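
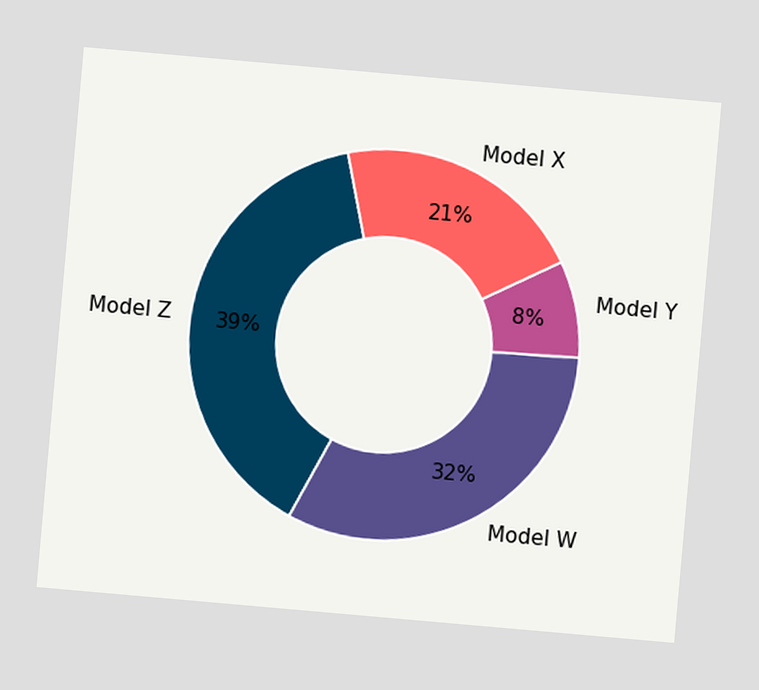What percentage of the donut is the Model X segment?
21%

The chart is tilted about 5° clockwise. The Model X segment takes up 21% of the ring.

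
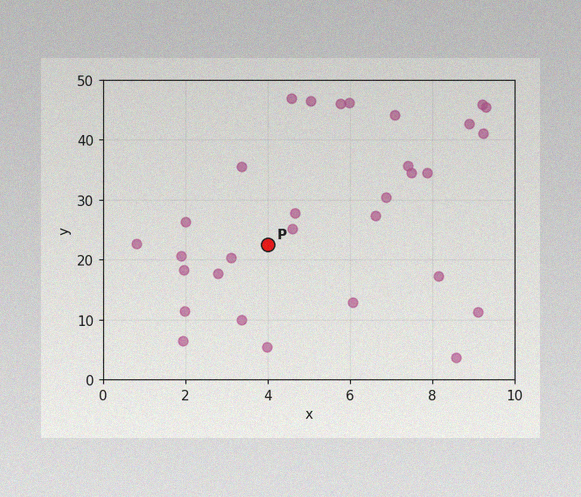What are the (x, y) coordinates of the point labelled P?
(4, 22.5)

The image has some photo noise and uneven lighting. Following the gridlines from P to each axis, P sits at (4, 22.5).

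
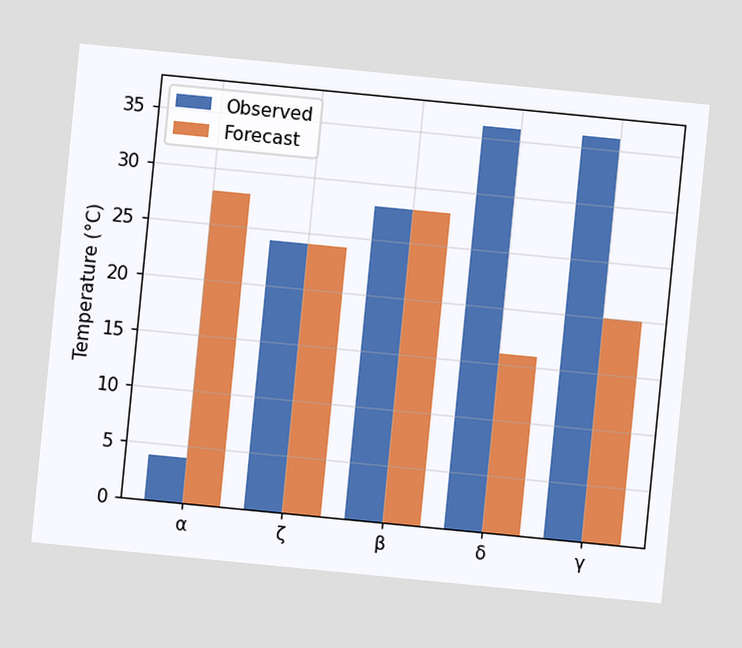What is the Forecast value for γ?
The chart is tilted about 6° clockwise. The Forecast bar at γ reaches 20°C on the y-axis.

20°C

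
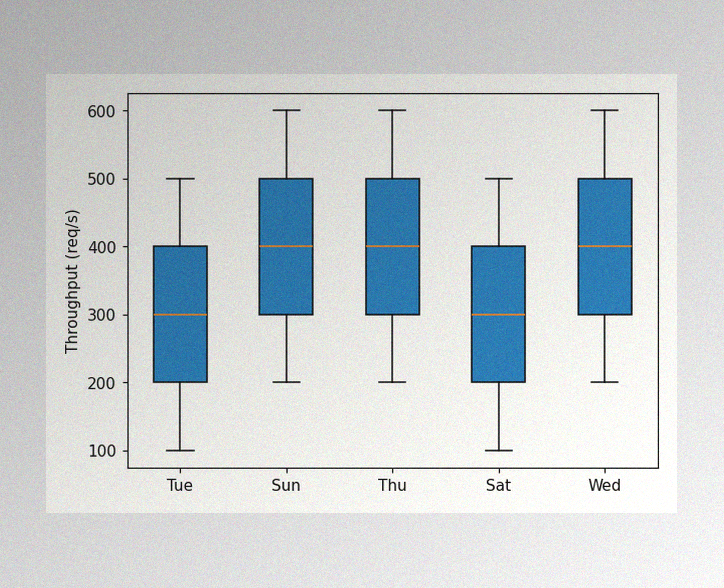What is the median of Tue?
The image has some photo noise and uneven lighting. The median line in the Tue box sits at 300req/s.

300req/s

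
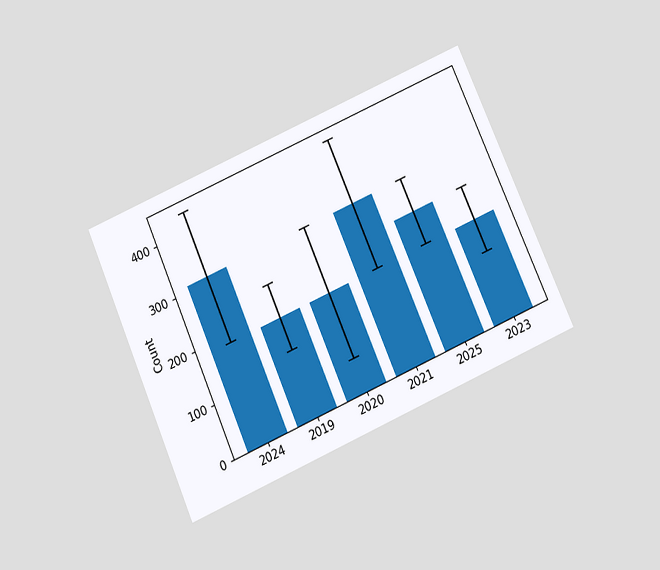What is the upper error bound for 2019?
The chart is tilted about 24° counter-clockwise and viewed slightly from below. The 2019 bar's upper whisker reaches 248.

248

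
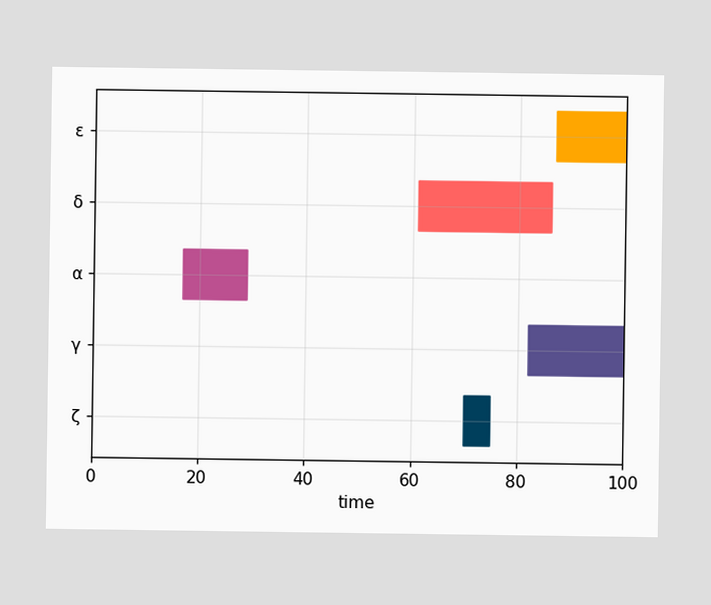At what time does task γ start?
The γ bar begins at t=82.

82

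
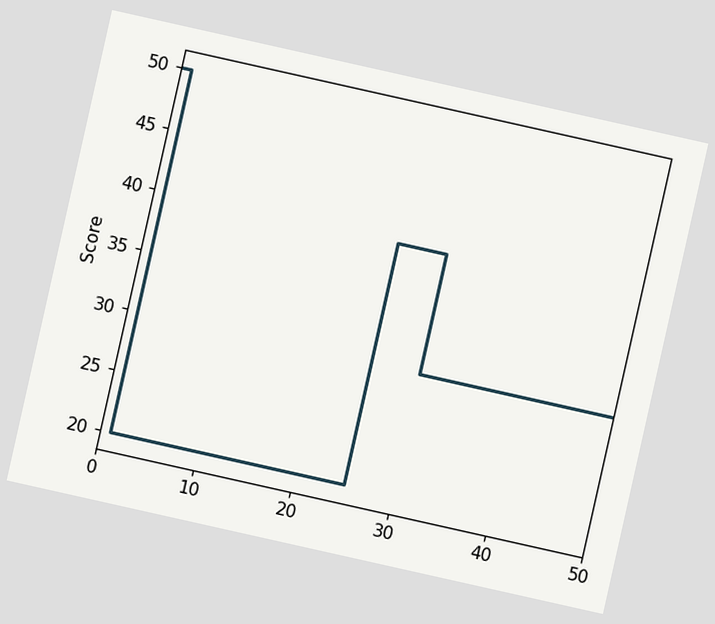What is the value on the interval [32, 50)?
30

The chart is tilted about 13° clockwise. On [32, 50) the step sits at 30.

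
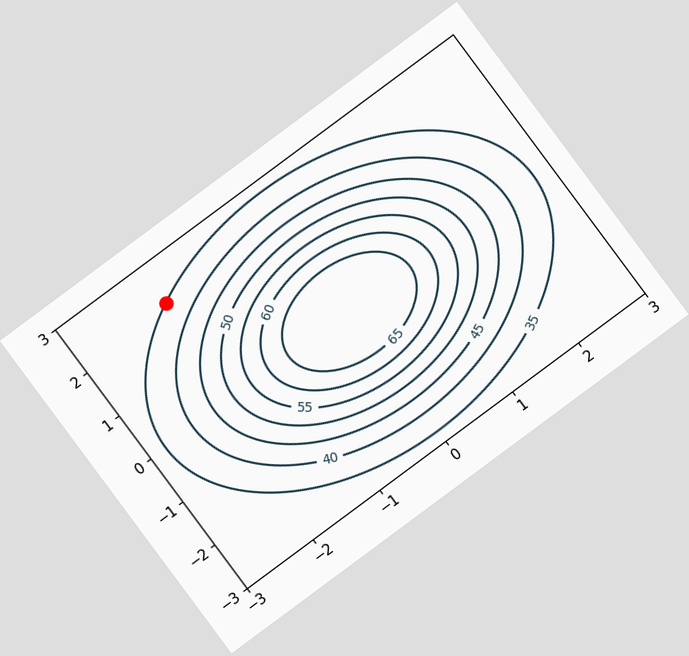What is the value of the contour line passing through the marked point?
35

The chart is tilted about 37° counter-clockwise. The marked point sits on the contour labelled 35.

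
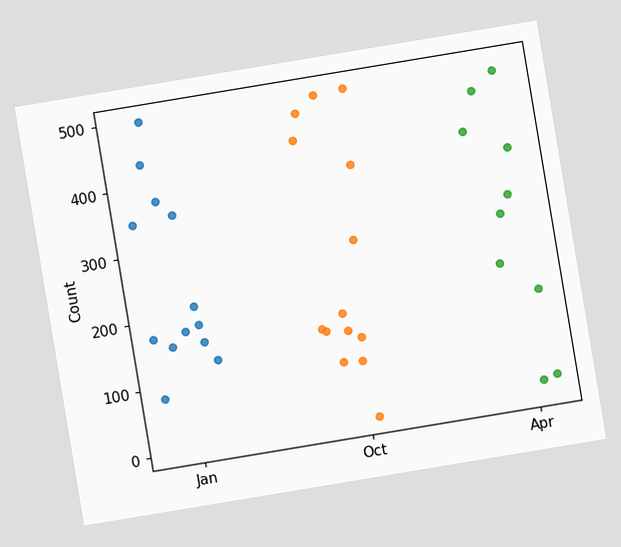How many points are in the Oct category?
The chart is tilted about 9° counter-clockwise. Counting the markers in the Oct column gives 14.

14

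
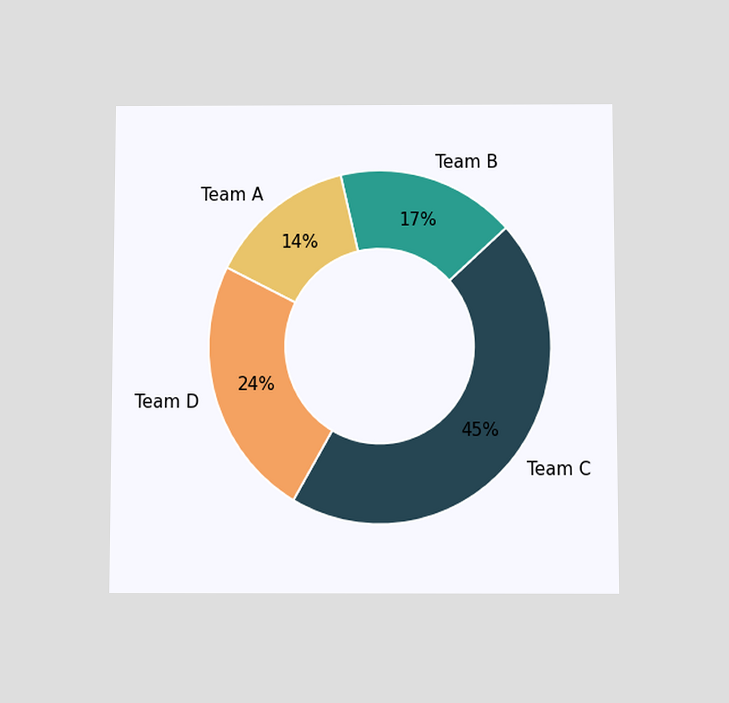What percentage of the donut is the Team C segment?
The chart is viewed slightly from below. The Team C segment takes up 45% of the ring.

45%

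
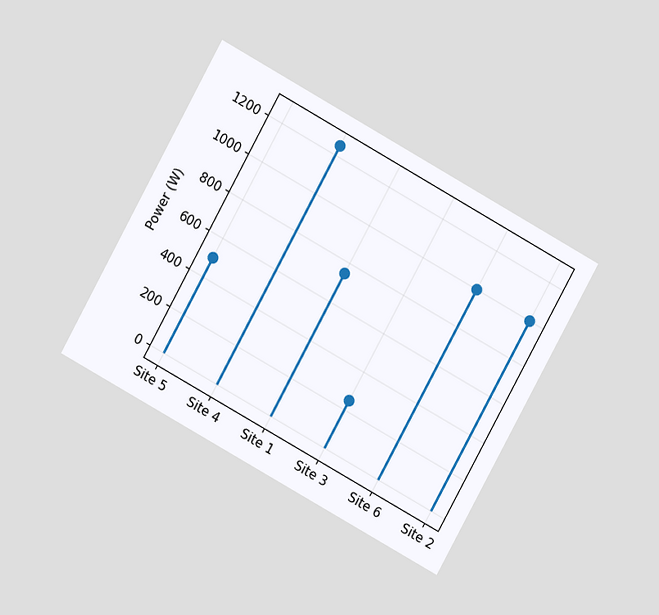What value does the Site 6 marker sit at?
The chart is tilted about 29° clockwise and viewed at a slight angle. The Site 6 marker sits at 1000W.

1000W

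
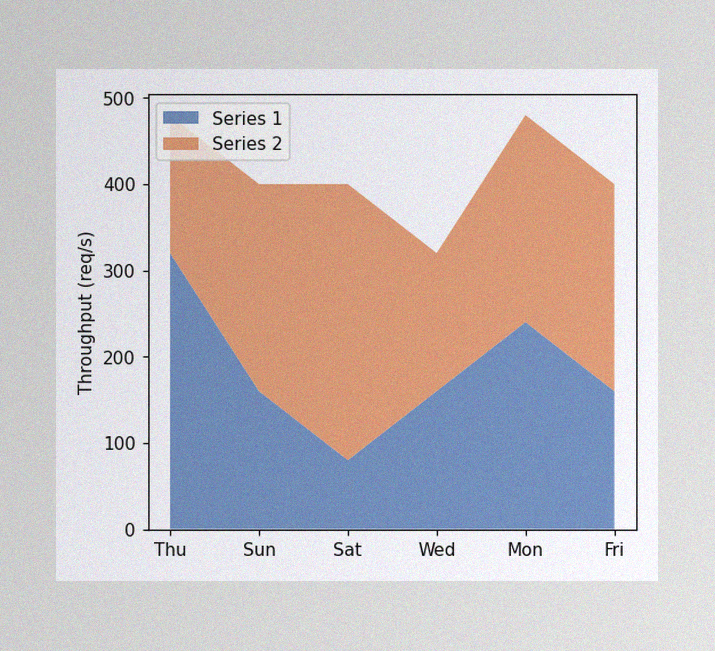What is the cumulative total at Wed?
320req/s

The image has some photo noise and uneven lighting. The stacked total at Wed reaches 320req/s.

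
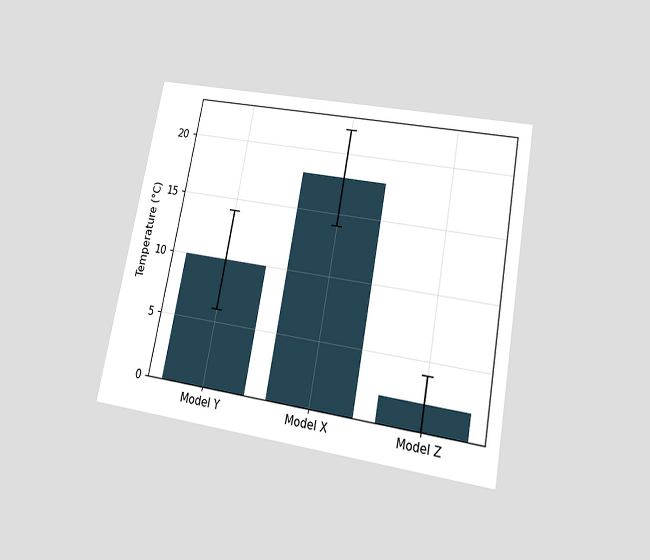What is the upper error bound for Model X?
22°C

The chart is tilted about 10° clockwise and viewed slightly from below. The Model X bar's upper whisker reaches 22°C.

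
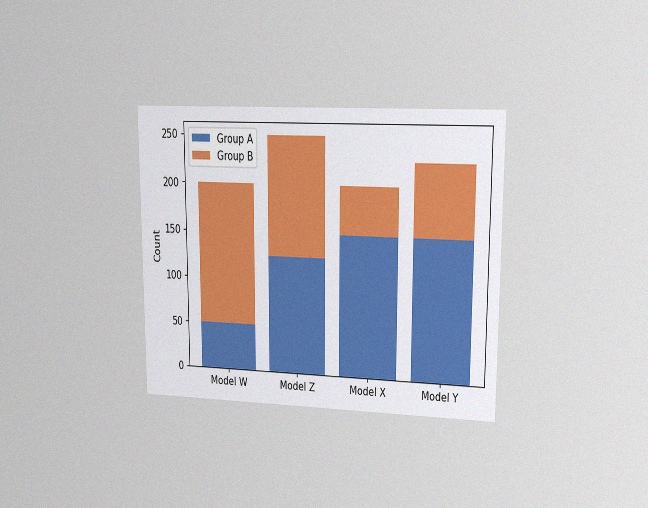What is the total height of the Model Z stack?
The chart is viewed at a slight angle, with some photo noise. The Model Z stack's top reaches 250 on the y-axis.

250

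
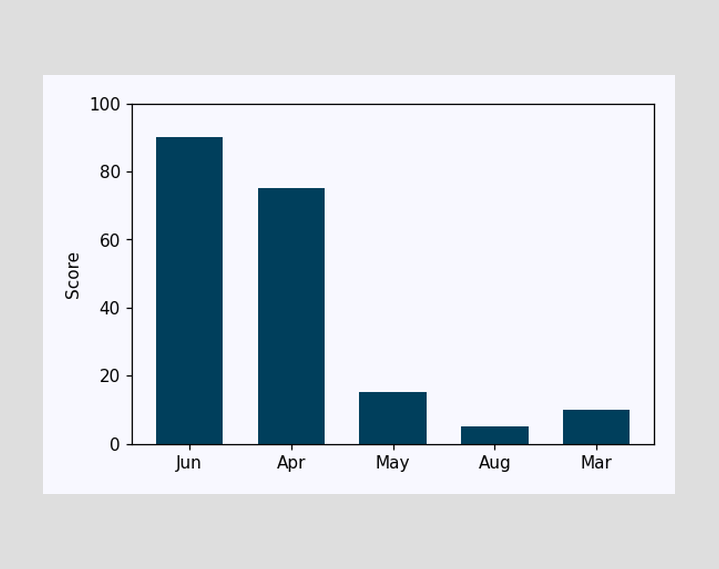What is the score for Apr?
75

Reading along the chart's y-axis, the Apr bar reaches 75.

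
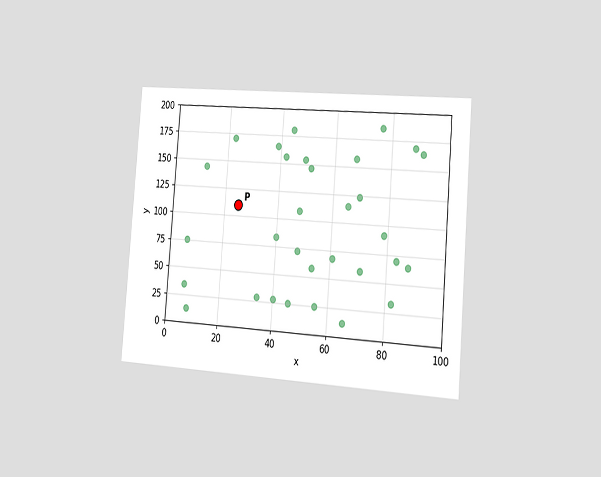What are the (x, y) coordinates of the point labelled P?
(25, 110)

The chart is tilted about 5° clockwise and viewed slightly from the right. Following the gridlines from P to each axis, P sits at (25, 110).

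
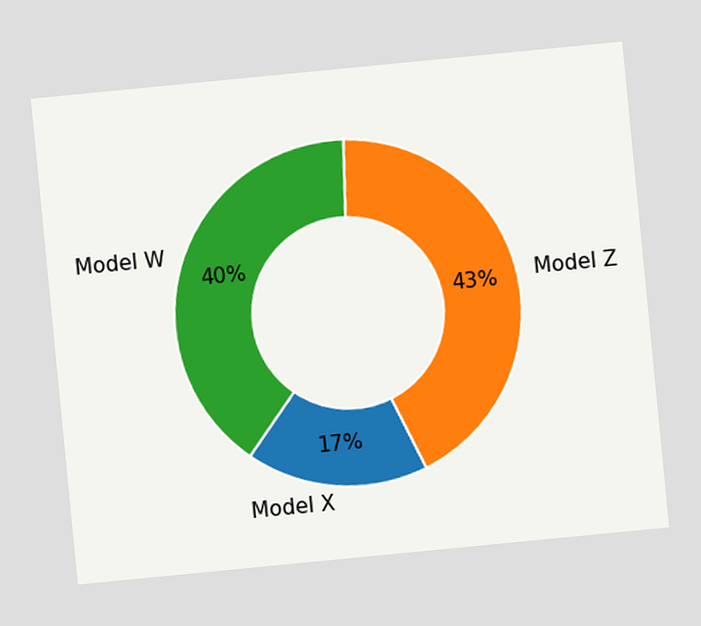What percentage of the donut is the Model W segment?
The chart is tilted about 6° counter-clockwise. The Model W segment takes up 40% of the ring.

40%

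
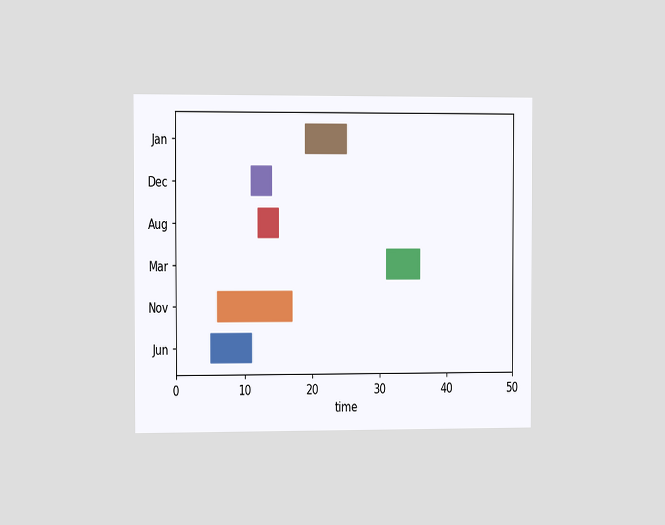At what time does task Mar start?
31

The chart is viewed slightly from the left. The Mar bar begins at t=31.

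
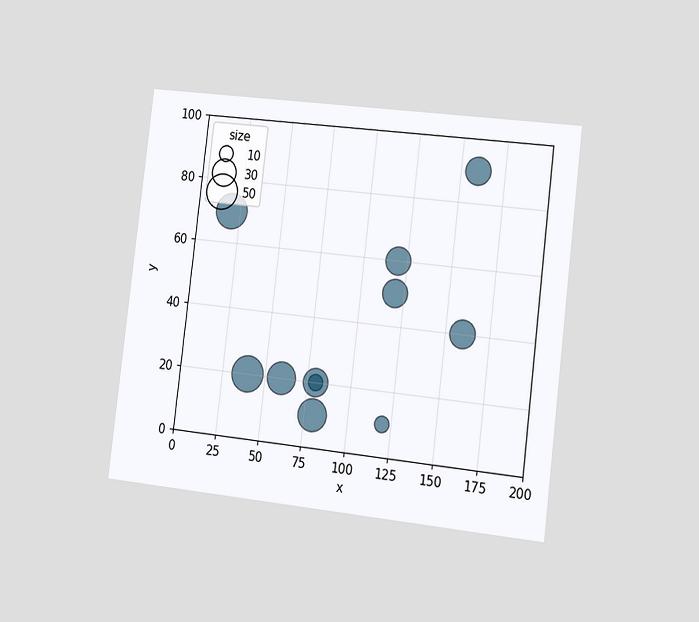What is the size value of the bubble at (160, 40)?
The chart is tilted about 7° clockwise and viewed slightly from the right. Matching the bubble at (160, 40) against the size legend gives 30.

30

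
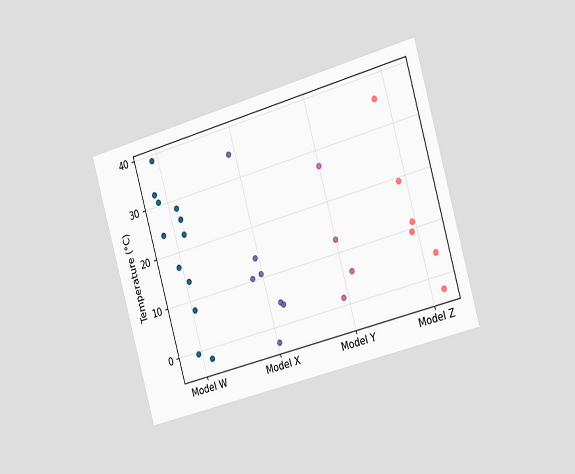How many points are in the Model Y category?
The chart is tilted about 16° counter-clockwise and viewed slightly from the right. Counting the markers in the Model Y column gives 4.

4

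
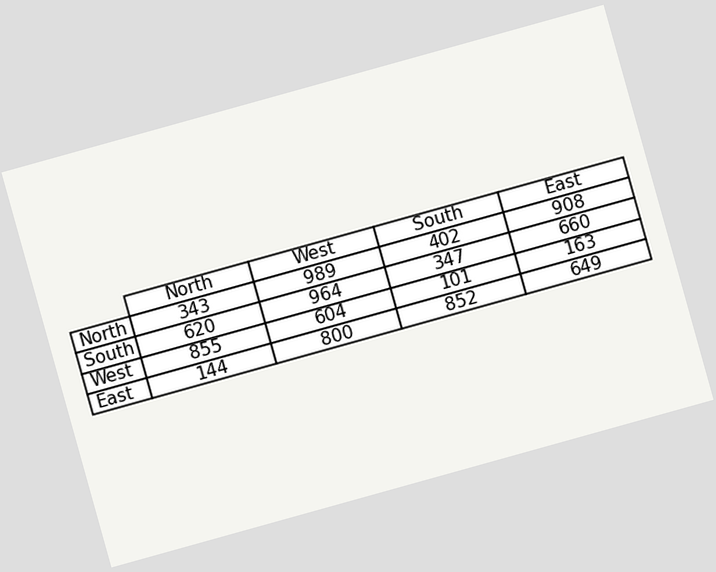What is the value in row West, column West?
604

The chart is tilted about 16° counter-clockwise. The (West, West) cell reads 604.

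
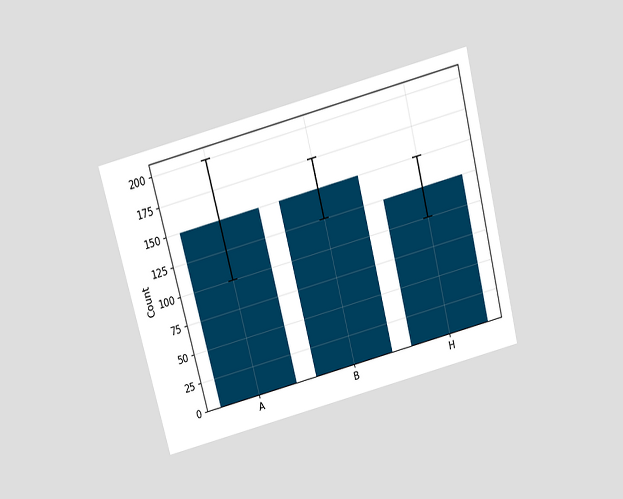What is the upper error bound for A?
200

The chart is tilted about 14° counter-clockwise and viewed slightly from above. The A bar's upper whisker reaches 200.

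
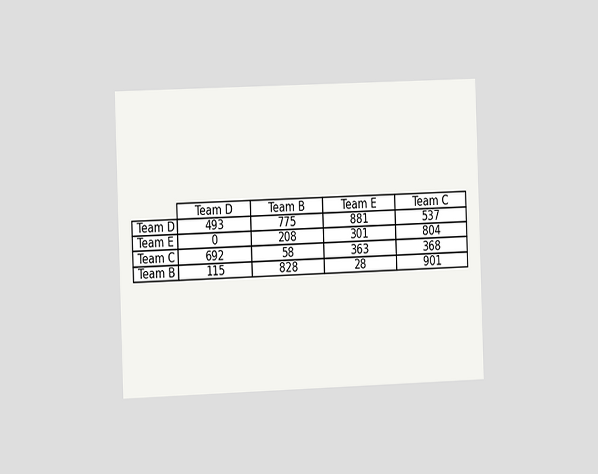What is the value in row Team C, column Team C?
The chart is tilted about 2° counter-clockwise and viewed slightly from the left. The (Team C, Team C) cell reads 368.

368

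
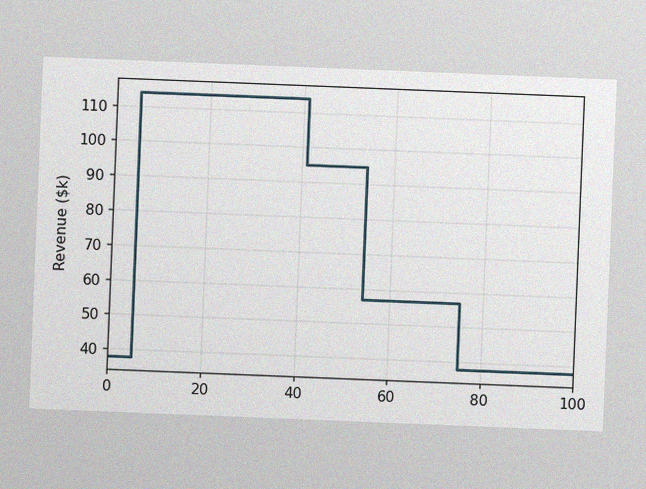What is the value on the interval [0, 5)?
The chart is tilted about 2° clockwise, with some photo noise. On [0, 5) the step sits at $38k.

$38k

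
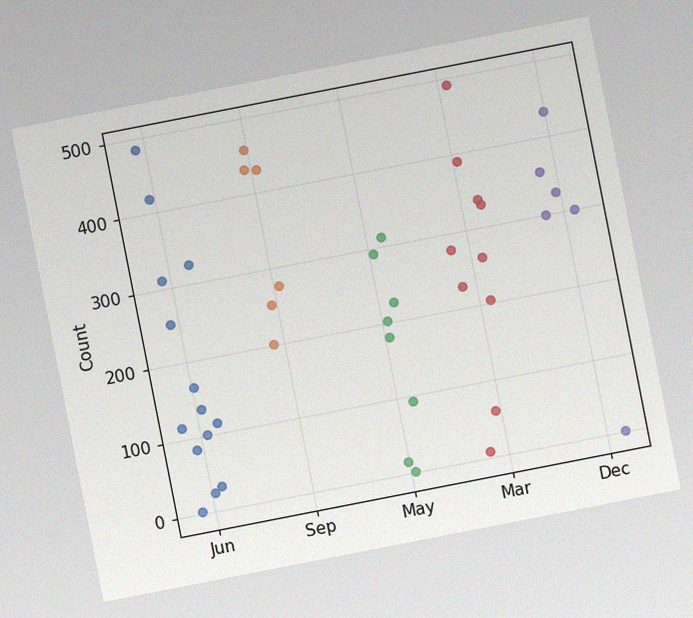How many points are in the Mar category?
10

The chart is tilted about 11° counter-clockwise, with some photo noise. Counting the markers in the Mar column gives 10.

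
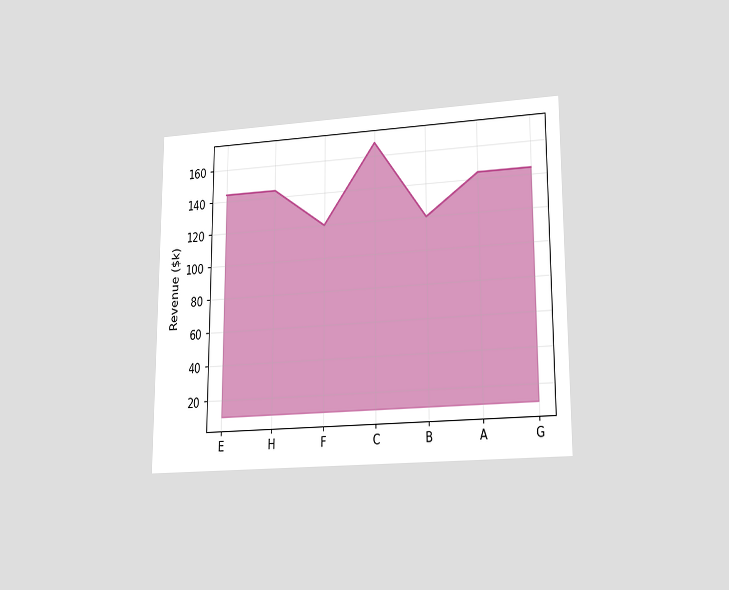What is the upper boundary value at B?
$120k

The chart is viewed at a slight angle. At B the upper boundary is at $120k.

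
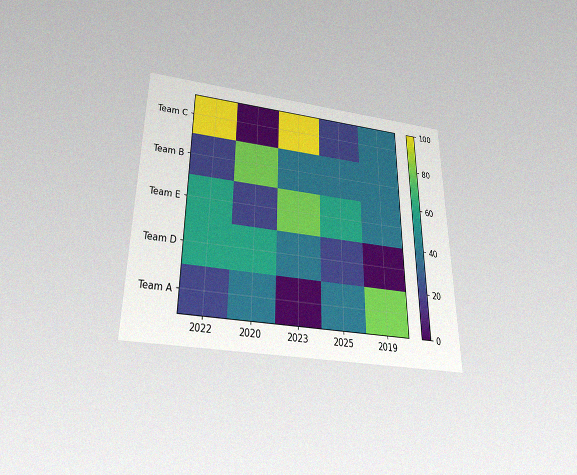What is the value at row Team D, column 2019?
0

The chart is viewed slightly from below, with some photo noise. Matching cell (Team D, 2019) against the colorbar gives 0.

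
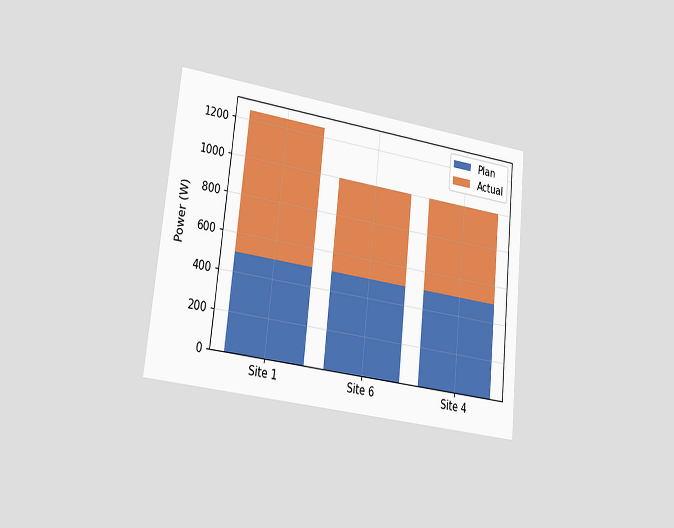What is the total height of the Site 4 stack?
1000W

The chart is tilted about 6° clockwise and viewed slightly from the left. The Site 4 stack's top reaches 1000W on the y-axis.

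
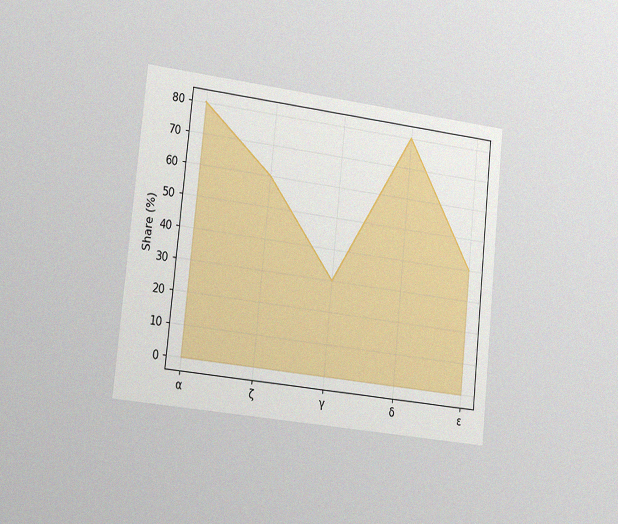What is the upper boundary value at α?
80%

The chart is tilted about 6° clockwise and viewed slightly from the left, with some photo noise. At α the upper boundary is at 80%.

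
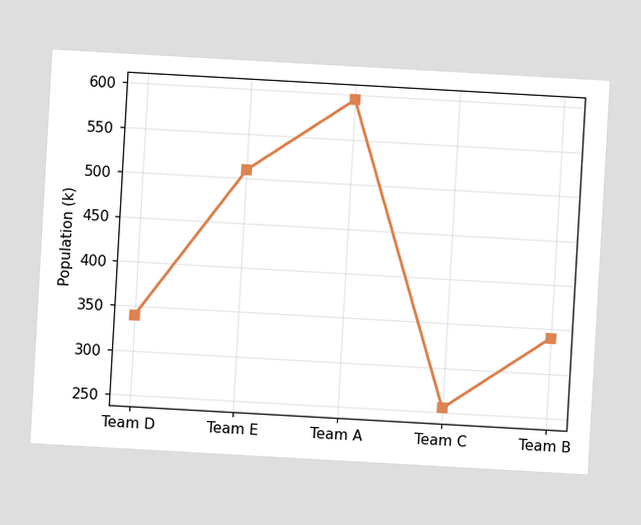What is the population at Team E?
510k

The chart is tilted about 3° clockwise. At Team E, the line is at 510k.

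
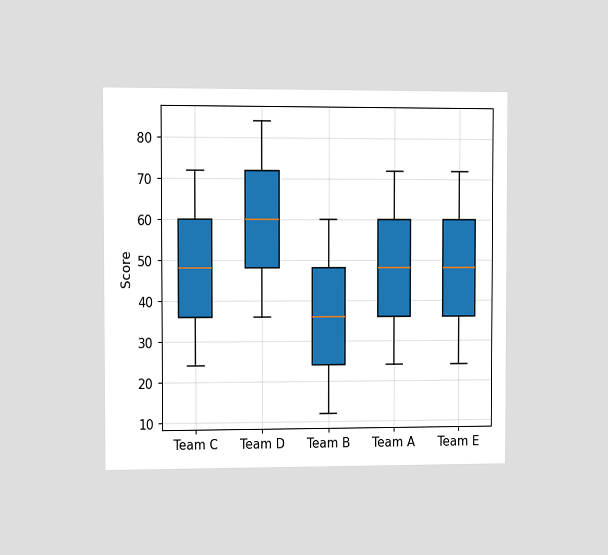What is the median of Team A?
48

The chart is viewed at a slight angle. The median line in the Team A box sits at 48.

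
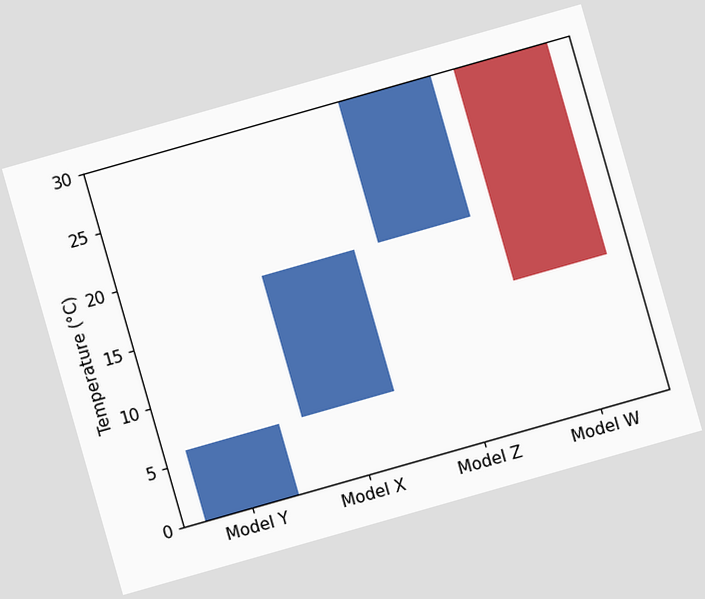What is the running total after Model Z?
30°C

The chart is tilted about 16° counter-clockwise. After Model Z the running total reaches 30°C.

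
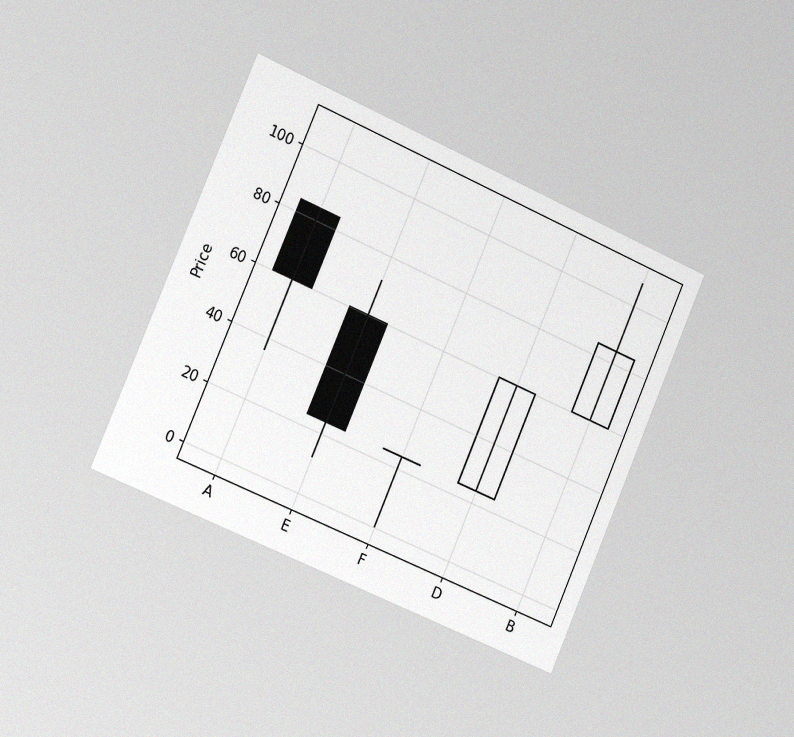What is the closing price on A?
The chart is tilted about 23° clockwise and viewed slightly from the left, with some photo noise. The A candle closes at 60.

60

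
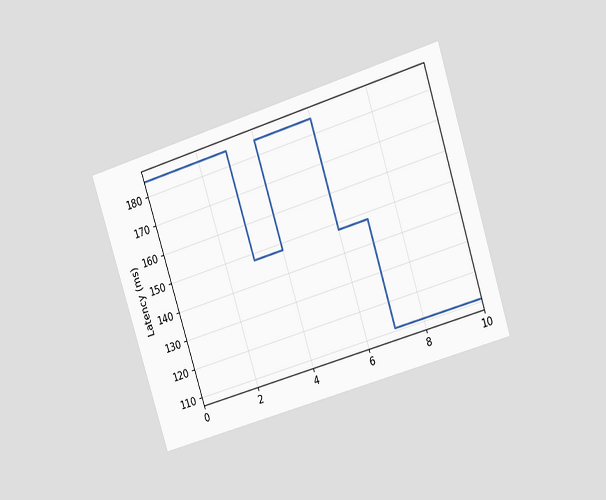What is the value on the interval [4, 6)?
The chart is tilted about 18° counter-clockwise and viewed at a slight angle. On [4, 6) the step sits at 185ms.

185ms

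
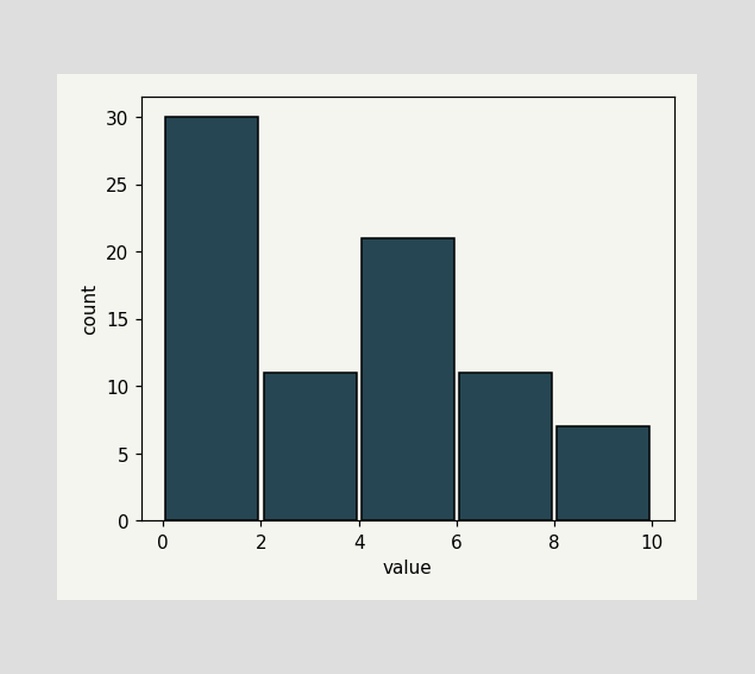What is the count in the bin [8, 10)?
The [8, 10) bin has height 7.

7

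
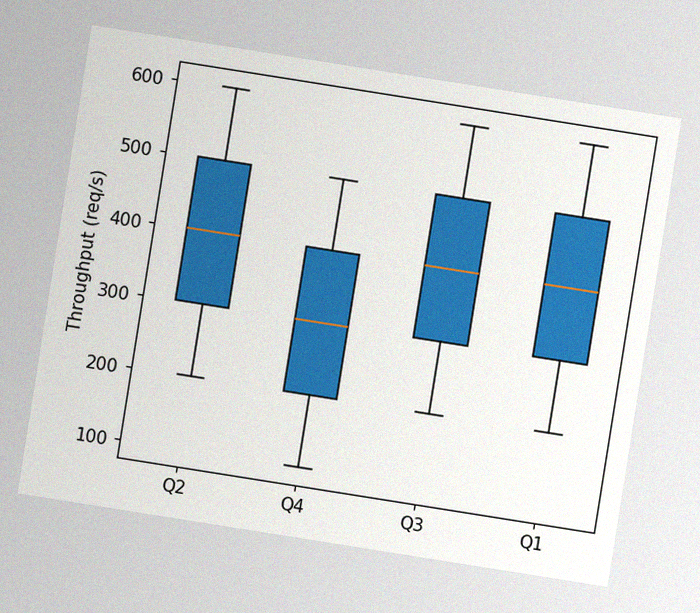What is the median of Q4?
The chart is tilted about 9° clockwise, with some photo noise. The median line in the Q4 box sits at 300req/s.

300req/s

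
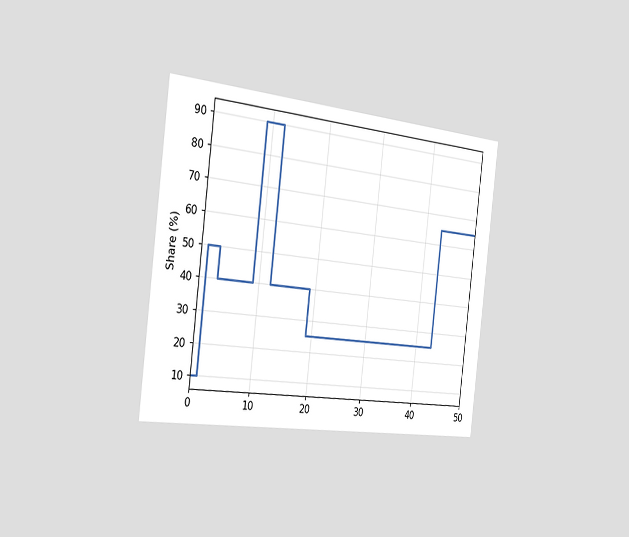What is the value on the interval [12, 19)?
40%

The chart is tilted about 7° clockwise and viewed slightly from the left. On [12, 19) the step sits at 40%.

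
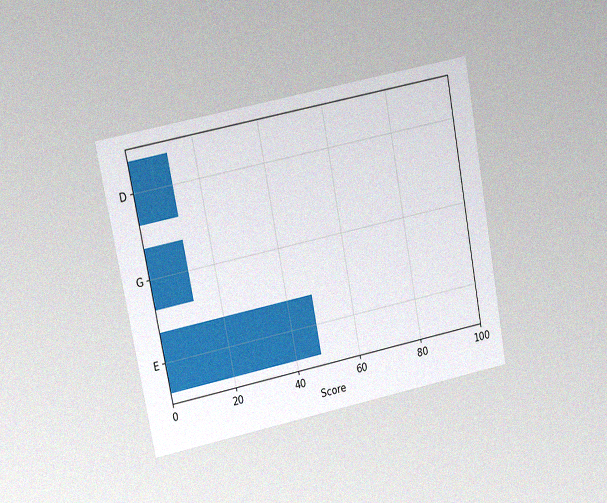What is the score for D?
12

The chart is tilted about 11° counter-clockwise and viewed at a slight angle, with some photo noise. Reading along the chart's x-axis, the D bar reaches 12.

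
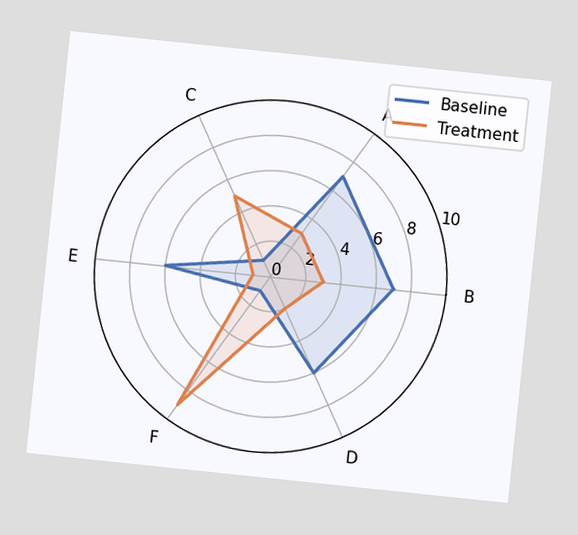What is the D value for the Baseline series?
6

The chart is tilted about 6° clockwise. On the D axis, Baseline reaches 6.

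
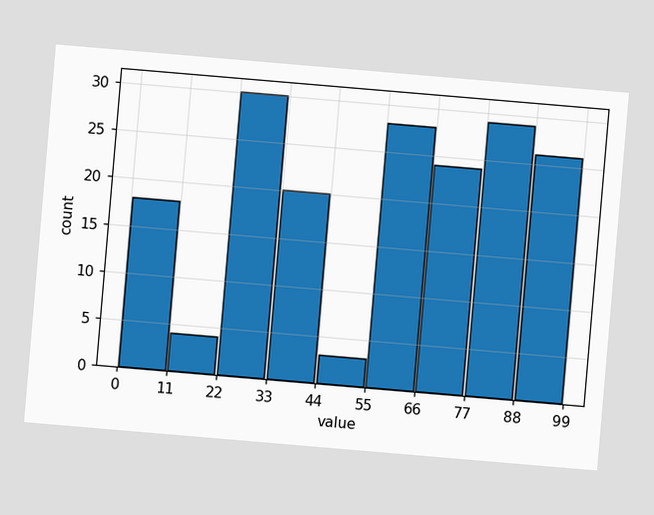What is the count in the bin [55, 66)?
The chart is tilted about 5° clockwise. The [55, 66) bin has height 28.

28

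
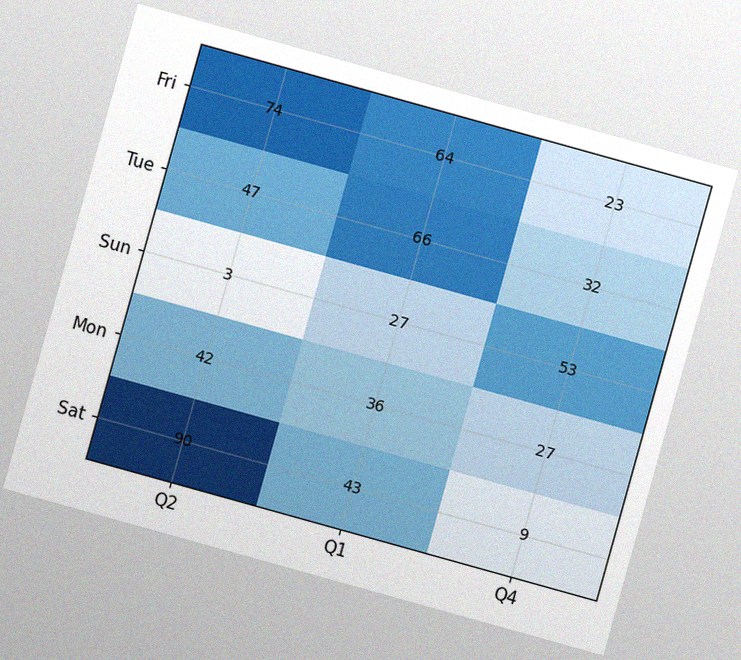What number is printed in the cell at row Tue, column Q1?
66

The chart is tilted about 16° clockwise, with some photo noise. The (Tue, Q1) cell reads 66.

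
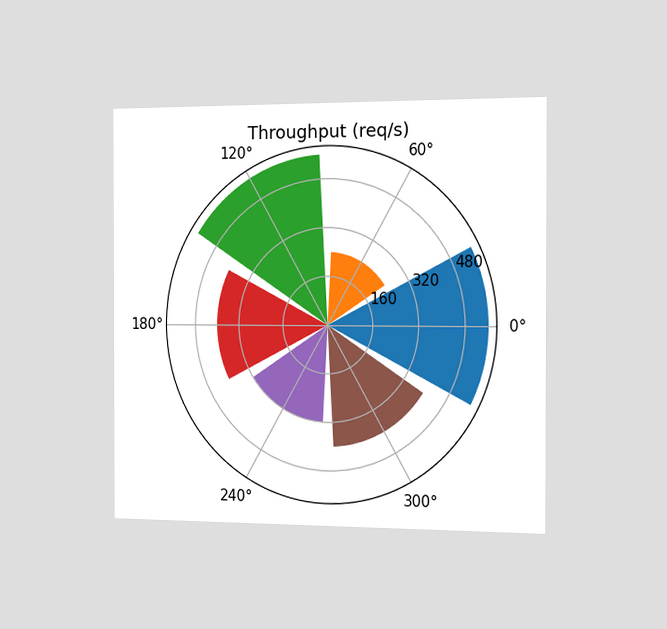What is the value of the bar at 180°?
The chart is viewed slightly from the right. The bar at 180° reaches 400req/s on the radial axis.

400req/s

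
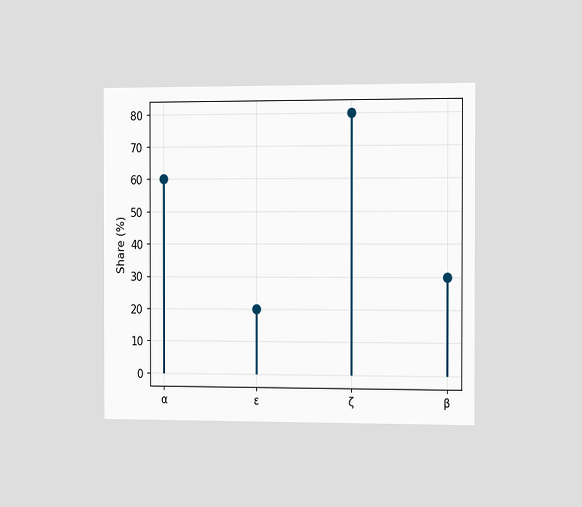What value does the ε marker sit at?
The chart is viewed slightly from the right. The ε marker sits at 20%.

20%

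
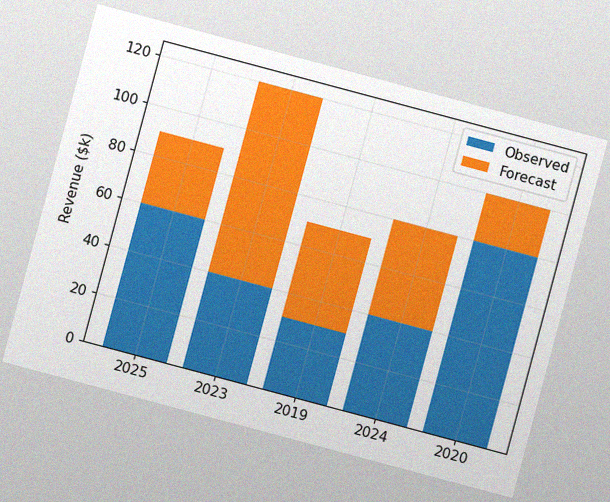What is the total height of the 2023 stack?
$120k

The chart is tilted about 15° clockwise, with some photo noise. The 2023 stack's top reaches $120k on the y-axis.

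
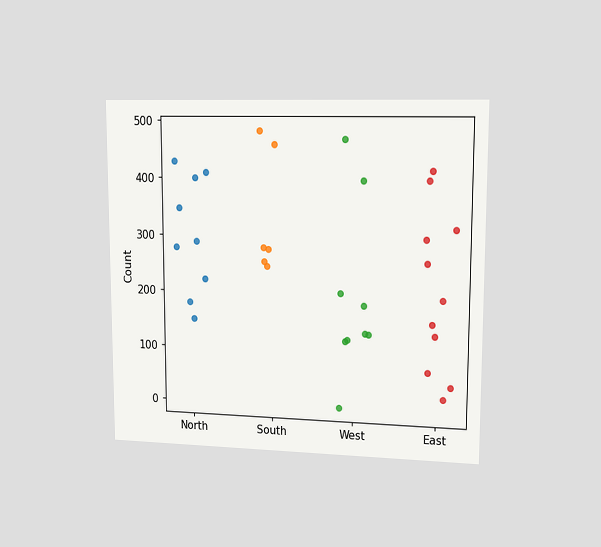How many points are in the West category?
The chart is viewed slightly from the right. Counting the markers in the West column gives 9.

9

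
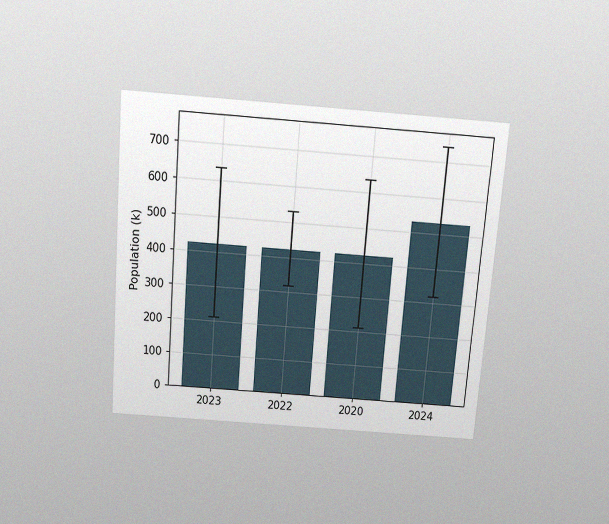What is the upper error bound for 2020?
636k

The chart is tilted about 5° clockwise and viewed slightly from above, with some photo noise. The 2020 bar's upper whisker reaches 636k.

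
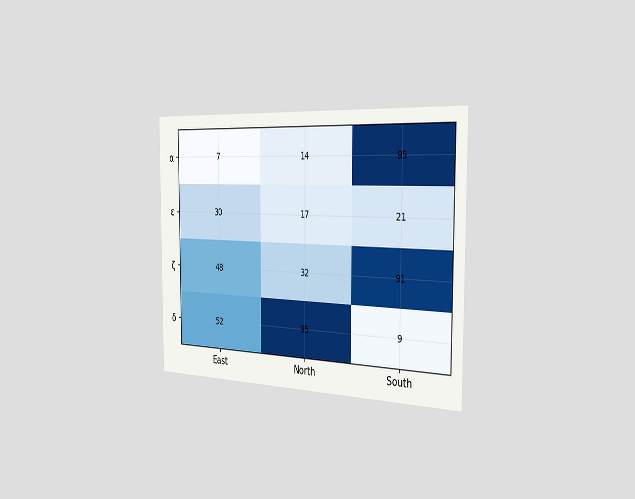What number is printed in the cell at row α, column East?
7

The chart is viewed slightly from the right. The (α, East) cell reads 7.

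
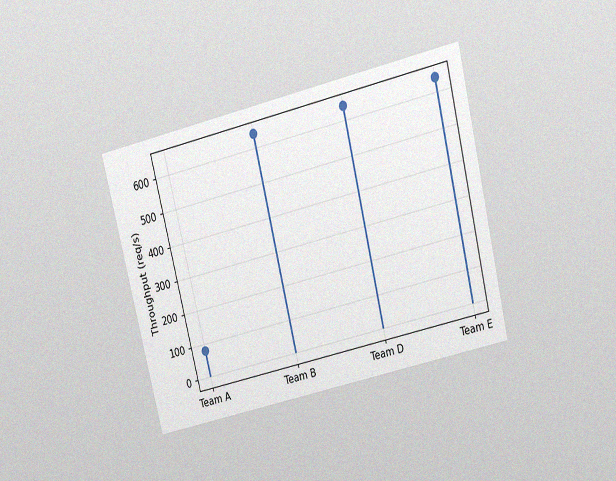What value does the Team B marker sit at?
640req/s

The chart is tilted about 14° counter-clockwise and viewed slightly from above, with some photo noise. The Team B marker sits at 640req/s.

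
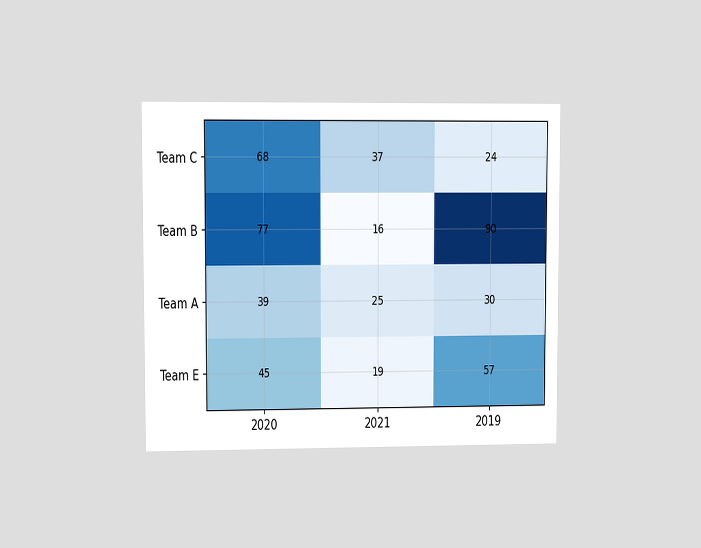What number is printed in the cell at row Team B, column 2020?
77

The chart is viewed at a slight angle. The (Team B, 2020) cell reads 77.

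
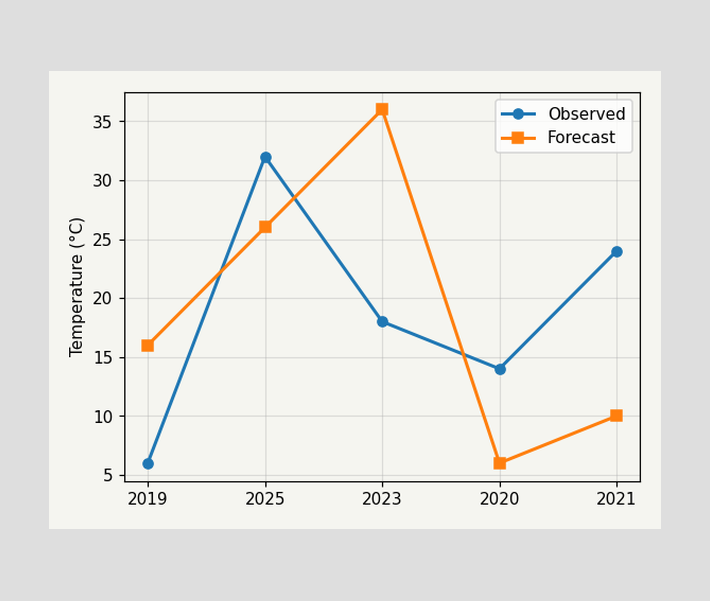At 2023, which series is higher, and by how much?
At 2023, Forecast sits above the other line by 18°C.

Forecast, by 18°C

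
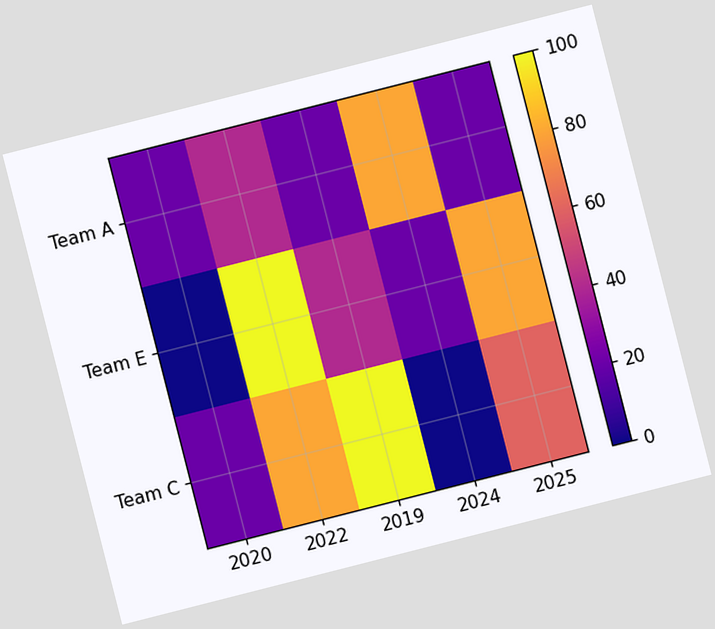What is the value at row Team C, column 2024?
The chart is tilted about 14° counter-clockwise. Matching cell (Team C, 2024) against the colorbar gives 0.

0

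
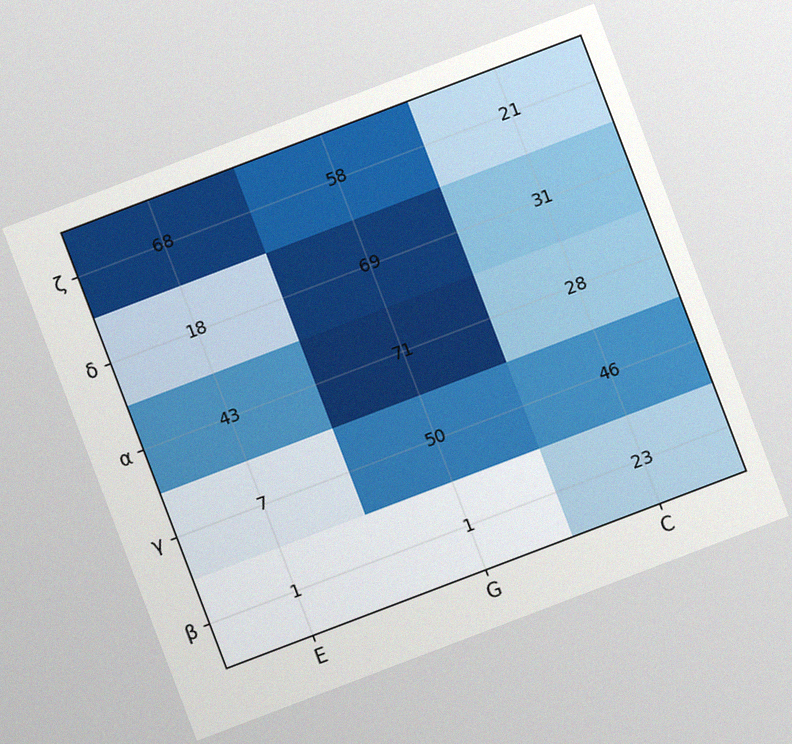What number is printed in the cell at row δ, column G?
69

The chart is tilted about 21° counter-clockwise, with some photo noise. The (δ, G) cell reads 69.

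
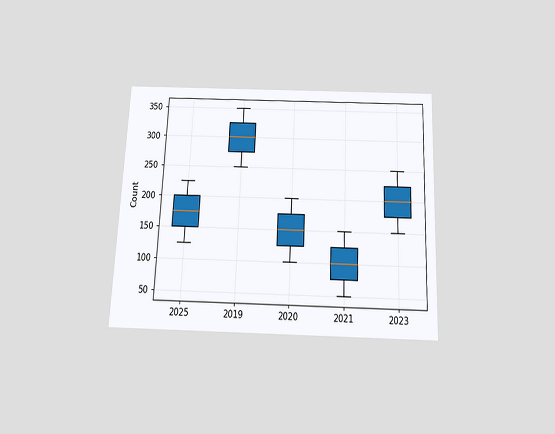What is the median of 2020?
150

The chart is tilted about 2° clockwise and viewed slightly from below. The median line in the 2020 box sits at 150.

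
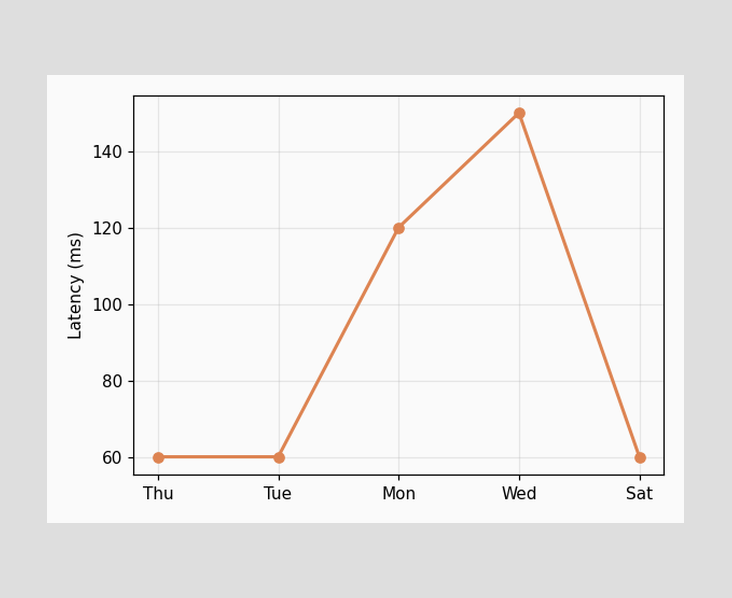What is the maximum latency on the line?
The highest point is at Wed, and reading across to the y-axis gives 150ms.

150ms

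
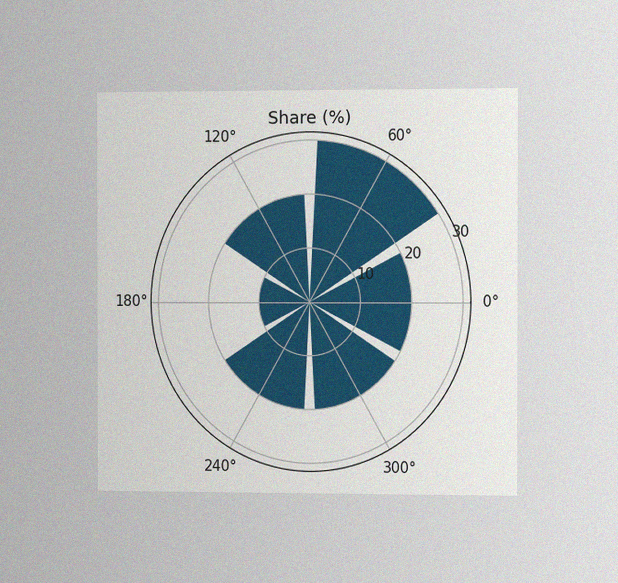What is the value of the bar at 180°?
10%

The chart is viewed slightly from the right, with some photo noise. The bar at 180° reaches 10% on the radial axis.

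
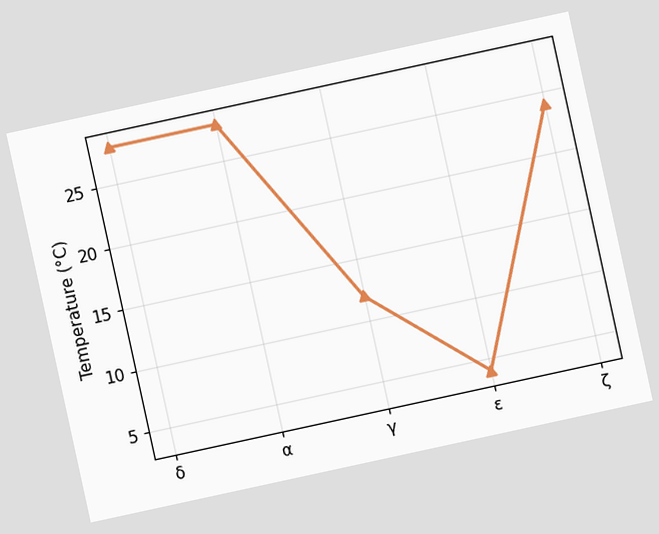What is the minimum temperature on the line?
The chart is tilted about 12° counter-clockwise. The lowest point is at ε, and reading across to the y-axis gives 4°C.

4°C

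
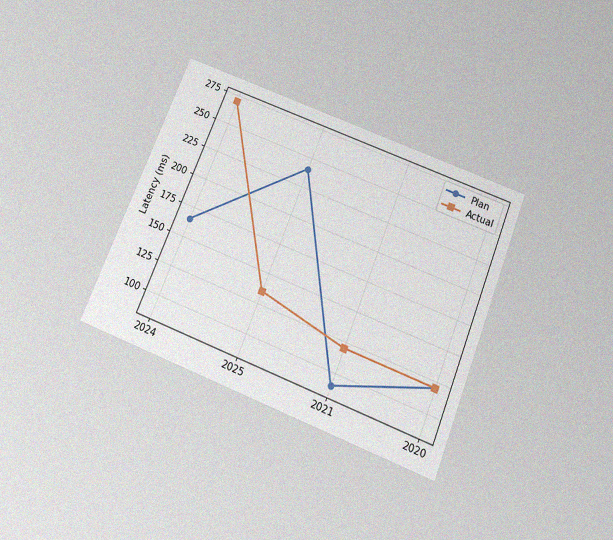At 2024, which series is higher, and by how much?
Actual, by 105ms

The chart is tilted about 22° clockwise and viewed slightly from below, with some photo noise. At 2024, Actual sits above the other line by 105ms.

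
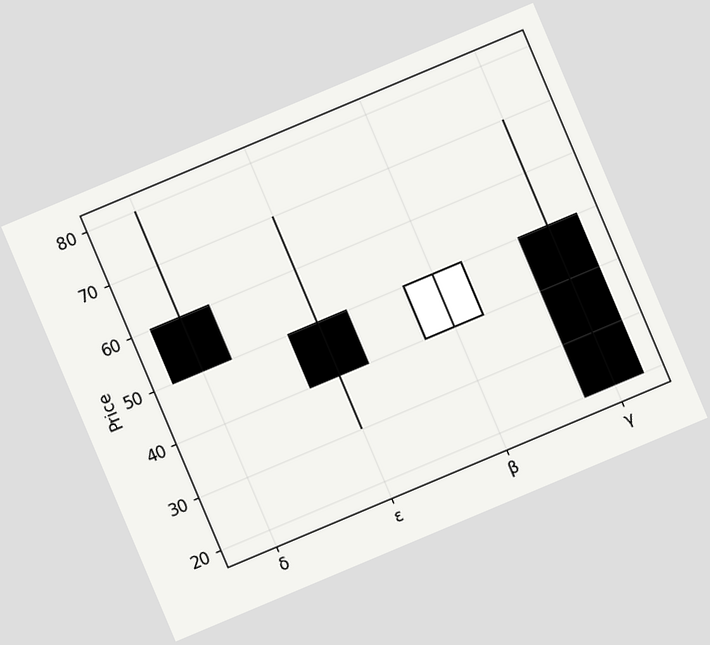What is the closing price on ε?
40

The chart is tilted about 23° counter-clockwise. The ε candle closes at 40.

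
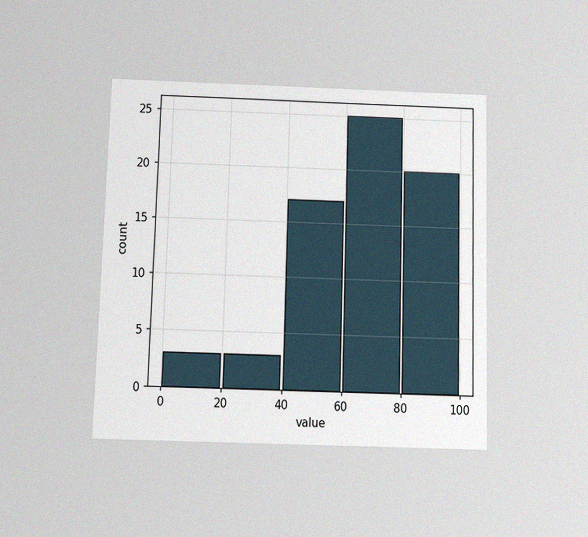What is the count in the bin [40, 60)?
17

The chart is viewed slightly from below, with some photo noise. The [40, 60) bin has height 17.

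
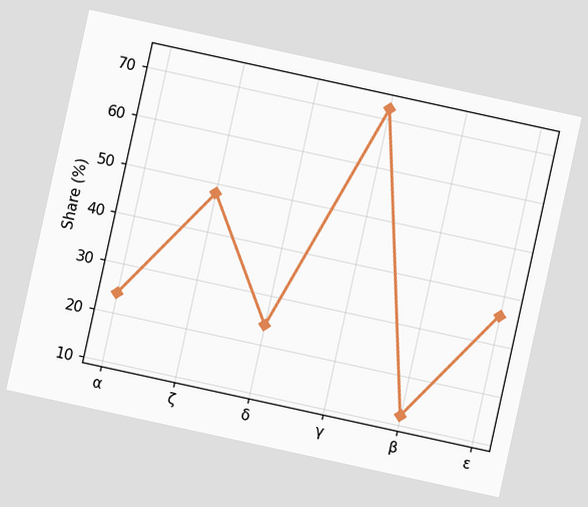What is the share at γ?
72%

The chart is tilted about 12° clockwise. At γ, the line is at 72%.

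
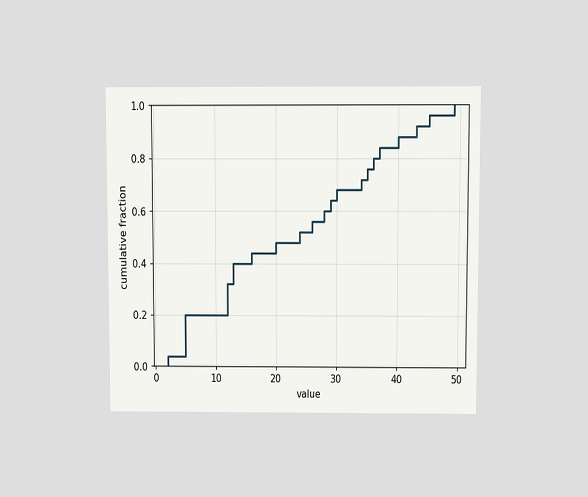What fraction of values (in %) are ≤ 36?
The chart is viewed slightly from above. At x=36 the ECDF step is at 80%.

80%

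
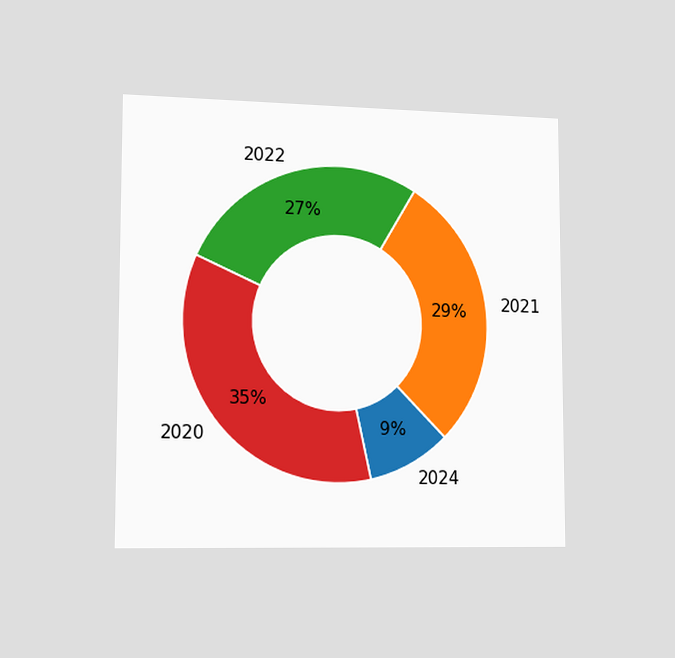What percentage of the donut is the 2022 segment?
27%

The chart is viewed slightly from the left. The 2022 segment takes up 27% of the ring.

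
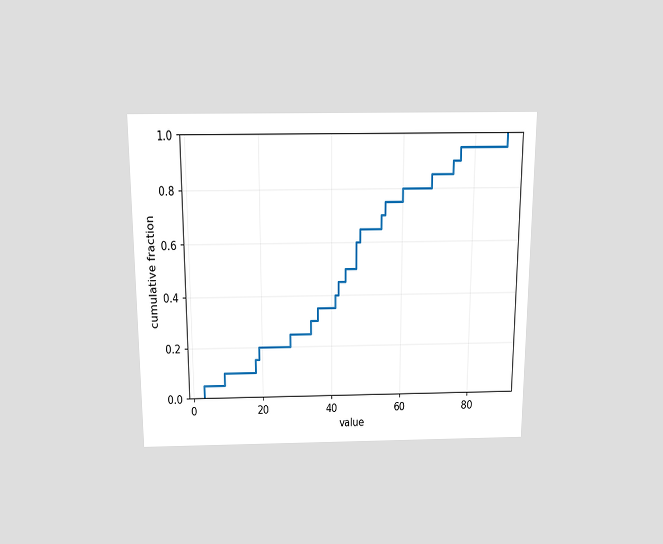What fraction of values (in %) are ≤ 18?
The chart is viewed slightly from above. At x=18 the ECDF step is at 15%.

15%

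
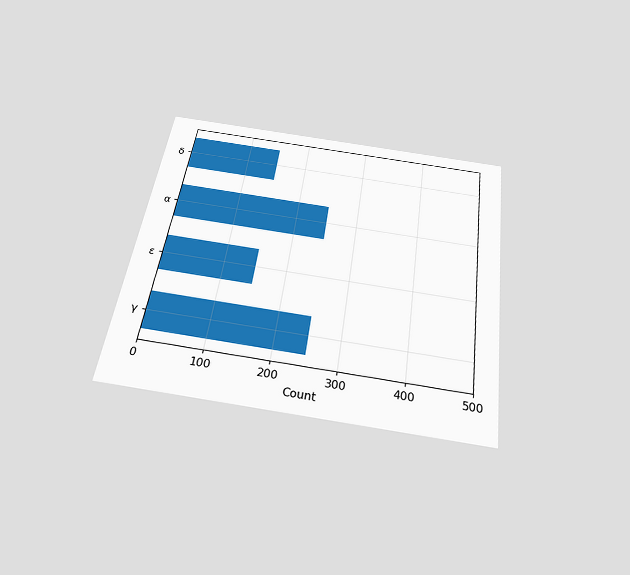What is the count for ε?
The chart is tilted about 8° clockwise and viewed slightly from below. Reading along the chart's x-axis, the ε bar reaches 150.

150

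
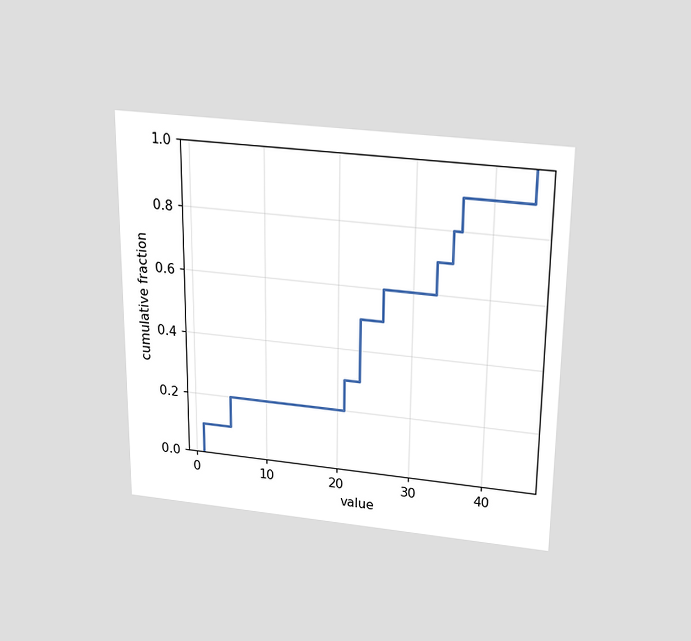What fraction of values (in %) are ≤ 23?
50%

The chart is viewed slightly from above. At x=23 the ECDF step is at 50%.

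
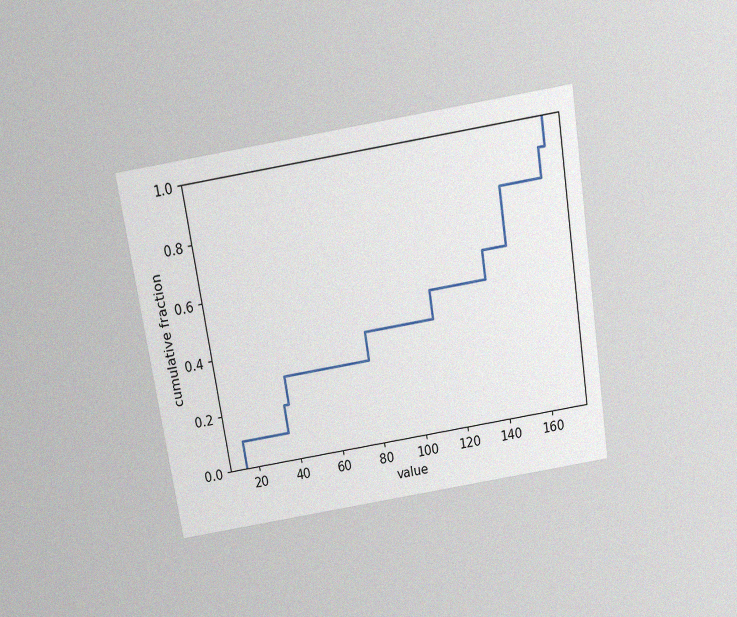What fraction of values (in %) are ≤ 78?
40%

The chart is tilted about 9° counter-clockwise and viewed slightly from above, with some photo noise. At x=78 the ECDF step is at 40%.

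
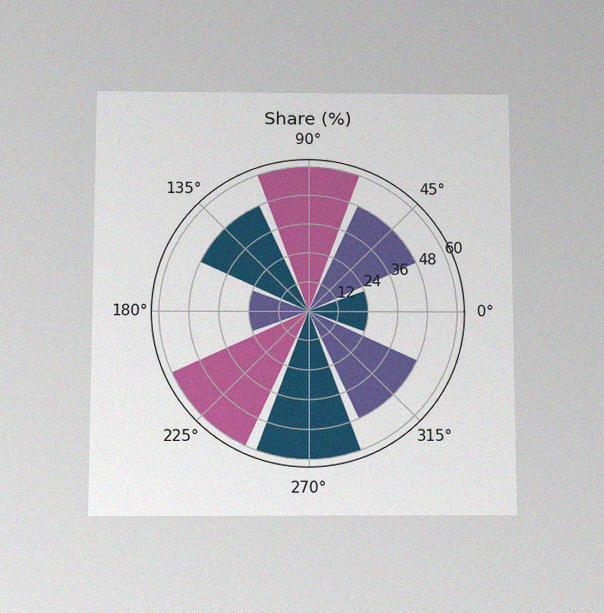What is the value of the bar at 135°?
48%

The chart is viewed slightly from below, with some photo noise. The bar at 135° reaches 48% on the radial axis.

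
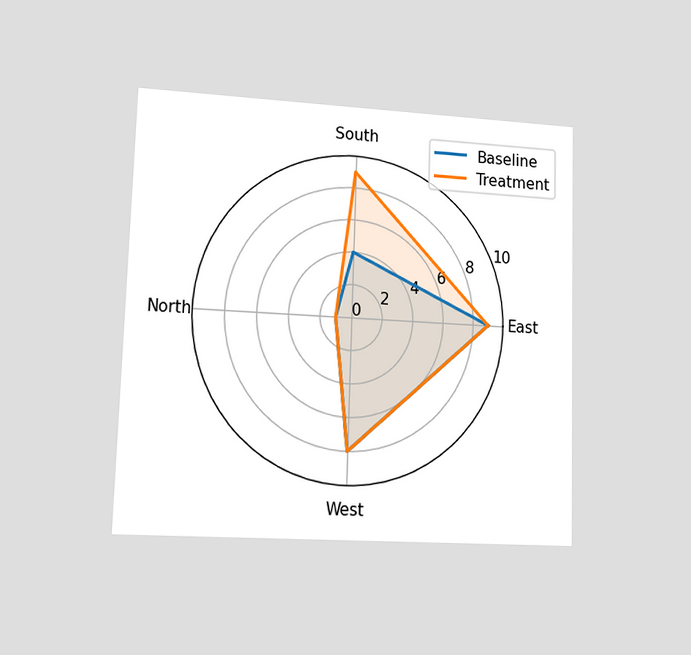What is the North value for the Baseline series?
The chart is viewed at a slight angle. On the North axis, Baseline reaches 1.

1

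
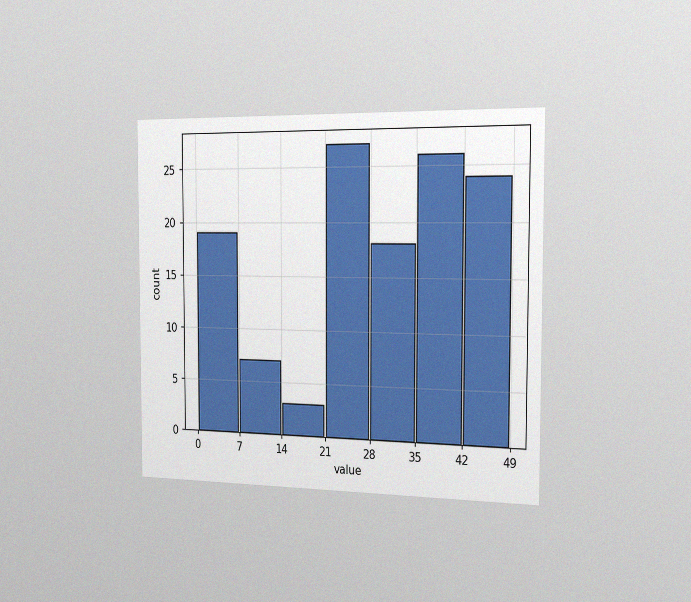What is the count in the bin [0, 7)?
The chart is viewed slightly from the right, with some photo noise. The [0, 7) bin has height 19.

19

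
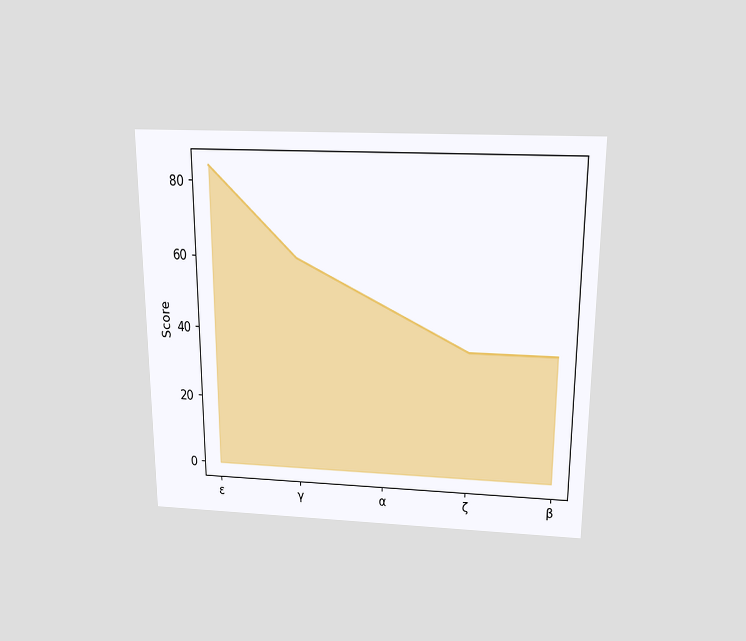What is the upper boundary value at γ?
60

The chart is viewed slightly from above. At γ the upper boundary is at 60.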